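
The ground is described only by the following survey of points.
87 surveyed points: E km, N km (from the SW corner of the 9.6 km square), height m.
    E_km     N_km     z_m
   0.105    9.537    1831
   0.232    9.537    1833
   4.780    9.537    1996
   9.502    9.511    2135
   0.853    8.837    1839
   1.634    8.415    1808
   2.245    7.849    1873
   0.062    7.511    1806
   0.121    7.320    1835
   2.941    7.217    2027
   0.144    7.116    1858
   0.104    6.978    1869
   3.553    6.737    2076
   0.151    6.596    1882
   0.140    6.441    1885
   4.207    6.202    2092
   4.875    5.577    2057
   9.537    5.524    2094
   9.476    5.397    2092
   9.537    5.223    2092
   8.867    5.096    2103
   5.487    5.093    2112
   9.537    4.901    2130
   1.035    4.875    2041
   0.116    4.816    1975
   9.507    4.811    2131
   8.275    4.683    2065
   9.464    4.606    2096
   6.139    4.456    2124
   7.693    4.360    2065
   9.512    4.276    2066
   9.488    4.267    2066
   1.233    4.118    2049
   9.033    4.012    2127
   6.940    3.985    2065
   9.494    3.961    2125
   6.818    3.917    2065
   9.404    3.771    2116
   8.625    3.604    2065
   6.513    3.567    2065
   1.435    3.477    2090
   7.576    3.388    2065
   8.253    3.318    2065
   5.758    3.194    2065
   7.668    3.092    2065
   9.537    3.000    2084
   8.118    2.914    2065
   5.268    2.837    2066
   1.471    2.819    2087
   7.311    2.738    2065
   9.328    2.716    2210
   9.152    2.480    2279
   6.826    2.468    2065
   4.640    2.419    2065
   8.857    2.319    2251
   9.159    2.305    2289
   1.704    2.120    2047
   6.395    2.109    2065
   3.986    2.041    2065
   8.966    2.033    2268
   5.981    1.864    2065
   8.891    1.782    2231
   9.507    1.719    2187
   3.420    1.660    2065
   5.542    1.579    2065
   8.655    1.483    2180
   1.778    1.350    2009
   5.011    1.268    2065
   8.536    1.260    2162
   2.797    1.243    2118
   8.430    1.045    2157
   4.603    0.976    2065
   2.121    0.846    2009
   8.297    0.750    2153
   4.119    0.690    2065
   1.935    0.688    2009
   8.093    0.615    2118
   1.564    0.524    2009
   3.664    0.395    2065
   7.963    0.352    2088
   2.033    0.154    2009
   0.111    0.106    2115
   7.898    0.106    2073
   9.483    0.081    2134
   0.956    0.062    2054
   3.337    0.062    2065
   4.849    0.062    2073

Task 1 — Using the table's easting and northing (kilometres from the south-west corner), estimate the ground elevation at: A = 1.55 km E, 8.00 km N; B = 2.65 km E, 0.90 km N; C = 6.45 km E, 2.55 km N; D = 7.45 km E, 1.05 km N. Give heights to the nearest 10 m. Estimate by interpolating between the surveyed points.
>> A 1800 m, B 2090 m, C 2070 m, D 2070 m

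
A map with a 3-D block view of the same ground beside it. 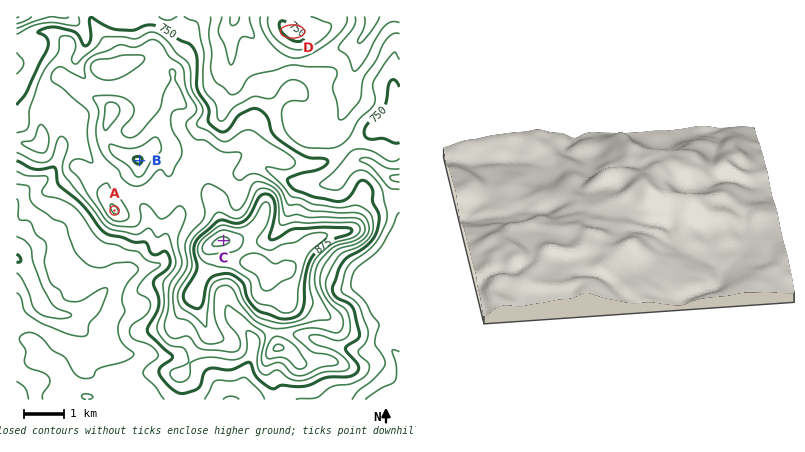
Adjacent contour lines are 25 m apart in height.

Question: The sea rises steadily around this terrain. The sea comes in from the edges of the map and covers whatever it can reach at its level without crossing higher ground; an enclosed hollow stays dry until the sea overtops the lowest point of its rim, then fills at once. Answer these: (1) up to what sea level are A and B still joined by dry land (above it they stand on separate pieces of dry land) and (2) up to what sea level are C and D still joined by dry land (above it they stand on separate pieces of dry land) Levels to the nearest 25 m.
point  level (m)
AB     825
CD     700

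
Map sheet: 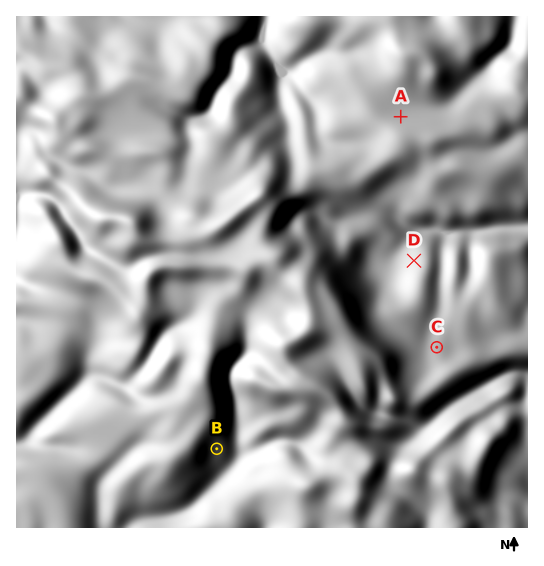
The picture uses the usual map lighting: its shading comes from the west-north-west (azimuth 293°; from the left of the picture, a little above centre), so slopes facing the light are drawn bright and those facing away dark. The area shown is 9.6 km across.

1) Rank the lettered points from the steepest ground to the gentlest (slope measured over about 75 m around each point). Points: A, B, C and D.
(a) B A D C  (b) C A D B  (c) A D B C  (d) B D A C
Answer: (d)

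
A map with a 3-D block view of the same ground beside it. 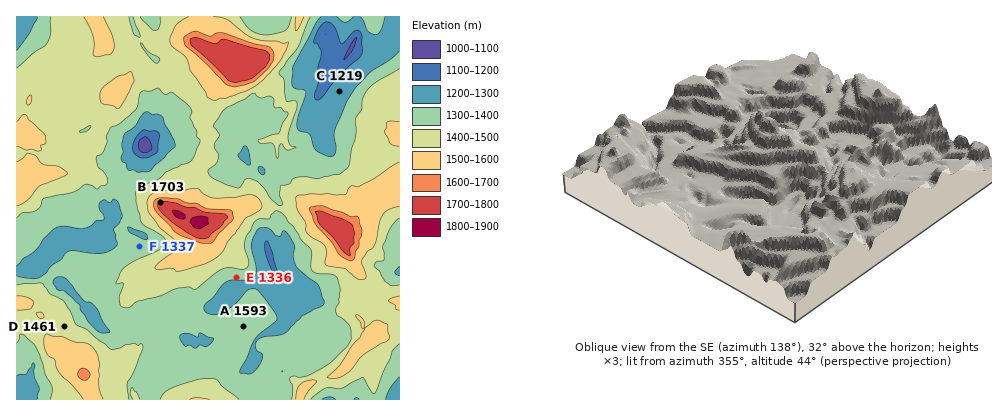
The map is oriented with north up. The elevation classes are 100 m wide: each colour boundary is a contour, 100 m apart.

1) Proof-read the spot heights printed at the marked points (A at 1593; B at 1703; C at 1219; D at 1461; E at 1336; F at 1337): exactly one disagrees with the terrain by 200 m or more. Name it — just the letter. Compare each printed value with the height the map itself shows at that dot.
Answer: A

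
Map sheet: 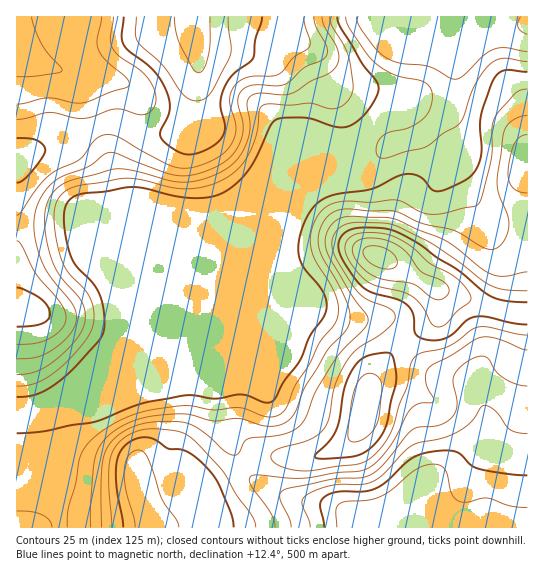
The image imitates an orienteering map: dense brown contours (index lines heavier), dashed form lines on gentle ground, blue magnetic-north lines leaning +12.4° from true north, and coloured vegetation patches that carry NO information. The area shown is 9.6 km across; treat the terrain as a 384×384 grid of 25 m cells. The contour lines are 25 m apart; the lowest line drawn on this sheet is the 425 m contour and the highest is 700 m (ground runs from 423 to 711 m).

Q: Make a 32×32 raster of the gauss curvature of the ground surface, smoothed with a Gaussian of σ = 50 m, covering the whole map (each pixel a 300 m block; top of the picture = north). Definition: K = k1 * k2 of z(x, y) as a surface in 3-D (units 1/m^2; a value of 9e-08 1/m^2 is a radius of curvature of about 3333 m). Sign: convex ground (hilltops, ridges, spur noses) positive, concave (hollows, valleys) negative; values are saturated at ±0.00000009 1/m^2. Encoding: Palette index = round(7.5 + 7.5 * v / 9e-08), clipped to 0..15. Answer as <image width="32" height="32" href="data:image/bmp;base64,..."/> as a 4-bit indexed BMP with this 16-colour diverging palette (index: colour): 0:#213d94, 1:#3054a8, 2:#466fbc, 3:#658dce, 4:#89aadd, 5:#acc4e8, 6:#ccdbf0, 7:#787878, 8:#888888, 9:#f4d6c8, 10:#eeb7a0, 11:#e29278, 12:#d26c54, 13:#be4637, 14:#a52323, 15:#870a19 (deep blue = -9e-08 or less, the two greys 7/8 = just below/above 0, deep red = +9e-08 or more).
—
<image width="32" height="32" href="data:image/bmp;base64,Qk12AgAAAAAAAHYAAAAoAAAAIAAAACAAAAABAAQAAAAAAAACAAATCwAAEwsAABAAAAAAAAAAlD0hAKhUMAC8b0YAzo1lAN2qiQDoxKwA8NvMAHh4eACIiIgAyNb0AKC37gB4kuIAVGzSADdGvgAjI6UAGQqHAIh3d3aIV5d5d4eId3d3eHd3d3d3aIeHd3dpt1d3d4d4eIh3iomImIZUWqVGiIiIeHeId6yHioVVaad5d5qXd3eHd0XvdoiHZ5iFjJd4hniHd3dCv4aXZ2V3hWu3V3Z3iIiHdliXllmHhHpqyFeXZ4d3d4h1Z2eHbNd4iZd3uHh3Znd4h3hnpmiHloqXZYeId5h3eHh4d4d4d3d7mHl4d3h4h4h4eIiHeIqHeXVoZ4iHiIhleIiIiIiHd3dmNIebhYm7ZHiIiIiHd3h1d1fZaIiKynaIiIiIh3eaYmq2Z1N4eZd1eIiId4iIq2Nod7hTZ3Z4ZniIiHd3h3l3mBTLeZd3epd4iHiHeHZGn/xkd4mHZ3mIiId4d3h1Ne//lnd3d1eJiIiHiHiIhlZaqIdWiIdGi4d4eHd4iIdoVoF6dnh2Zr+niYdWZ3d3NWeEaYdmdpZ6h4qHZVV3h3Z3h3eHdYiHSGZGetqFV4iId3eHeJiMh3uIeHiZu2eIiHeIeHiZe3eJVXd4iK92mIhniHh3d3h4h2eWd3d7VYiId3eHeHeHh4iIiKZWJtp2aYh3iHd3d4d4h3mniXi4hnd4dXl1eIiIeId6homEOLeGRWZ4d3m3d3d2eHd4h2d2m2aZh3l2eHd3ZYqHiId4eImHiId4dlh4eIl3h4h4d4dGzJiIiHd4"/>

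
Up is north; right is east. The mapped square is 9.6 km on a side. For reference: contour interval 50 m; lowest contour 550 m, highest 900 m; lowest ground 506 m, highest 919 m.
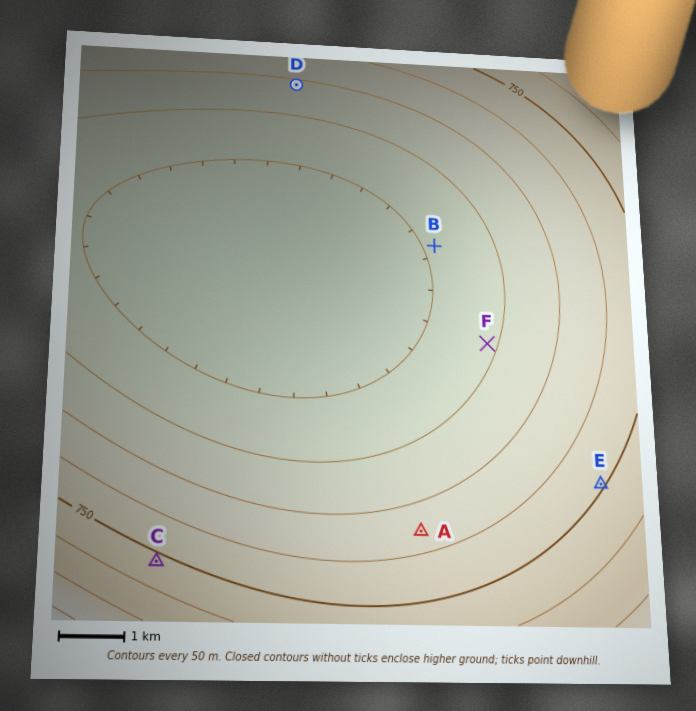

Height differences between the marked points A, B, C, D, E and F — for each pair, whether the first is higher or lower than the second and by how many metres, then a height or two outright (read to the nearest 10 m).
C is higher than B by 200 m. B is lower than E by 190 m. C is higher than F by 170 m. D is lower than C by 120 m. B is lower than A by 120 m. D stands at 640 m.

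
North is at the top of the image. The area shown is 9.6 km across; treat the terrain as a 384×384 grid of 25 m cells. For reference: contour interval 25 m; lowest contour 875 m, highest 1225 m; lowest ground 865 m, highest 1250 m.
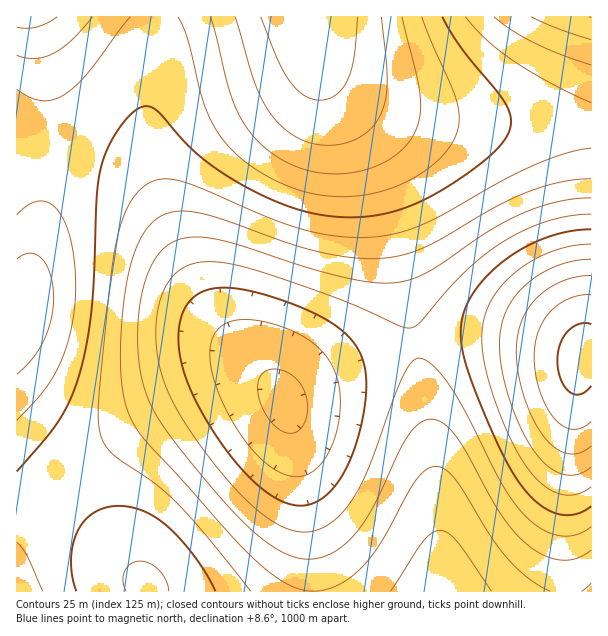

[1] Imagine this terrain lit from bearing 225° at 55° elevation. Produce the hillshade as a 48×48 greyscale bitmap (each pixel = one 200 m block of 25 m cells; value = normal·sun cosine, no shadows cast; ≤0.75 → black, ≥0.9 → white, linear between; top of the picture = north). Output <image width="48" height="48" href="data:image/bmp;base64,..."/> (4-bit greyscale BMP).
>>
<image width="48" height="48" href="data:image/bmp;base64,Qk32BAAAAAAAAHYAAAAoAAAAMAAAADAAAAABAAQAAAAAAIAEAAATCwAAEwsAABAAAAAAAAAAAAAAABEREQAiIiIAMzMzAERERABVVVUAZmZmAHd3dwCIiIgAmZmZAKqqqgC7u7sAzMzMAN3d3QDu7u4A////AKmZmYiHdmVURERERFVmd3d3dmZVRERVZpmZmIiHdmVEQzM0RFVmd3d3dmVURERFZpmZiIh3ZlRDMzMzRFVmd3d3dmVUREREVpmIiHd2ZVQzMiIzNFVmd3d3dmVEMzNEVYiIh3dmVUMzIiIjNFZnd4h3dlVDMzM0VYiId3ZmVEMyIiIjNFZneIiHdlRDMiI0RYiHd3ZlVDMiIiIjNFZneIiHdlQzIiIzRYd3d2ZlRDMiIiIjRFZ3iIiHdlQyIiIjRXd3dmZVRDIiIiIzRWZ3iIiHZUMyERIjRXd3dmZVQzIiIiIzRWd4iIiHZUMiEREjRXd3ZmVUQzIiIiM0VWeIiIiHZUMhEREjRXd3ZmVUQzIiIiM0VneIiIiHZUMhEREjRXd2ZmVUQzIiIjNFVniImYh3ZUIhEREjRXd2ZlVEMzIiIzRFZ3iJmYh3ZTIhERIjVXd2ZlVEMzIjM0RWZ4iZmYh3ZTIhERI0VXdmZVVEMzMzNEVWeImZmYh2ZDIhERI0VndmZVRDMzMzRFVneJmZmYh2ZDIhESI0VndmVURDMzM0RVZ3iJmZmYh2ZUMiIiNFZndmVUQzMzNEVWZ4iZmZmYh2ZUMiIjNFZnZlVEQzMzRFVmeImZqqmYh3ZUMzMzRFZ3ZlVEMzM0RVZniJmaqqmZh3ZUQzM0RWd3ZlRDMzNEVWZ4iZmqqqmZh3ZVREREVmeGZVRDMzNEVmeImZqqqqmZiHZlVERVVniGZVRDMzRFZniJmaqqqqqZiHdmVVVWZ3iGZUQzMzRVZ3iZqqqqqqqZiId2ZmZmd4mWZUQzM0RWd4maqqu7qqqZmId3ZmZneImWZUQzNEVWeImqq7u7uqqZmIh3d3d3iJmmZUREREVneJmqu7u7uqqZmIh3d3d4iZqmZURERFVniZqqu7u7uqqZmYiHd3iIiZqmZVRERVZ3iZqru7u7uqqZmYiIiIiImZqmZVVEVWZ4iaqru7u7qqqZmYiIiIiImaqmZVVVVWZ4maq7u7u7qqmZmIiIiIiJmaqmZlVVVmd4maq7u7u6qqmZiIiIiIiJmZqndmVVZmeImqq7u7u6qpmYiIiIiIiImZmndmZmZneImqq7u7uqqZmIiId3d4iIiZmXd2ZmZneImaqru7qqmZiIh3d3d3eIiImYd3ZmZ3eImaqqqqqpmYiHd3d3d3d3iIiIh3dmZ3eImaqqqqqpmIh3d2ZmZnd3d3d4iHd3d3eImZqqqqqZiId3ZmZmZmZmd3d5iHd3d3eImZqqqqmZiHd2ZmVVZmZmZmZpiHd3d3eImZqqqqmYh3dmZVVVVVVVZmZpiHd3d3eImZmqqpmYh3ZmVVVVVVVVVVVZmId3d3eImZmqqpmYd2ZlVURERERVVVVZmId3d3eImZmqqpmId2ZVVERERERERERJmHd3d3eImZqqqpmId2VVRERERERERERJmHd3Z3eImZqqqpmIdmVURDMzMzMzMzM5mHd2Z3eImZqqqpmIdmVEQzMzMzMzMzM5iHd2ZneImaqqqpmIdlVEMzMzMzMzMzMw=="/>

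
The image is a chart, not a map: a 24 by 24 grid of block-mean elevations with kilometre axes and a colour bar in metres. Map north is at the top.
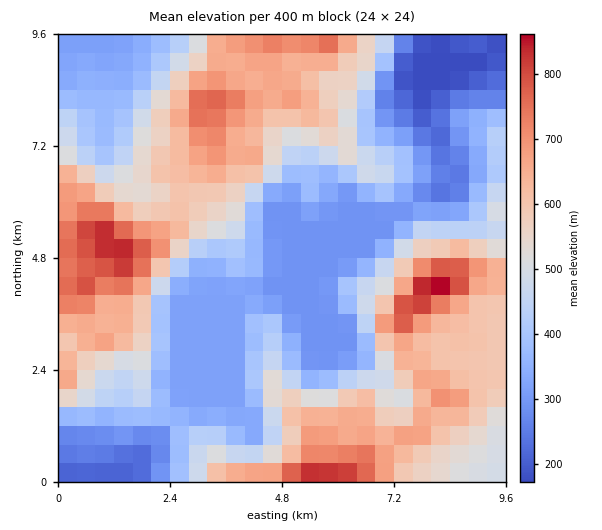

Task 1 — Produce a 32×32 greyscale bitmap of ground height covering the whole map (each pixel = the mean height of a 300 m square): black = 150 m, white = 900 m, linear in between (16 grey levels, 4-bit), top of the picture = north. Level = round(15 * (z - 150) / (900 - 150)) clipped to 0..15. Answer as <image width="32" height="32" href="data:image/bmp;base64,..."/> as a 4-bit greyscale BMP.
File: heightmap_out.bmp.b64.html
<image width="32" height="32" href="data:image/bmp;base64,Qk12AgAAAAAAAHYAAAAoAAAAIAAAACAAAAABAAQAAAAAAAACAAATCwAAEwsAABAAAAAAAAAAAAAAABEREQAiIiIAMzMzAERERABVVVUAZmZmAHd3dwCIiIgAmZmZAKqqqgC7u7sAzMzMAN3d3QDu7u4A////ABERESNGiqu7zu7dypiId3ciIhEjVniIiazM3cqYiHd3IiIiIkZ2VVeKu7u6qpiIdyIzMyNVVURGirqqqaupmIdERERERERDR5qqqqiKqZmHdmVWZTMzM1iZiZqYeau6mJh2ZmQzMzRoh2aJh3m7qZm5dmdkMzM0aGREVmeaqpmZqYd3dDMzNGZTMzRXqpmZmZmqmHQzMzRWQzMzWKqZmZmau6qEMzM0ZUMzM3u6mZmZqqqphDMzNFUzMzSL3KqZmby6qnQzMzRDMzNGet7LqZnNy7uFQzMzMzMzVni+7sqZzdzcp1Q0RDMzM0VnnO7sqszd7blkRFVDMzMzVorMzKrM3u3LhlVVQzMzMzV4mamIze7cu6h2ZUMzMzMzVnd3ZrzdyqqpiHYzMzMzMzVVVWe7y5iJmYiGMzMzMzMzMzRnuqmIiJmZh1M0UzNFQyIjV7qXeImZqpl1RERFZlMyI1aYdniKqrqql1VVZ3ZUMiNFdlVniZq7qqdmZ4dlUyIjRnZUV4iay6qYd4iGREMRNFZmVFaJq8u6mImZhkMiEjRVVURWeavMu6qqqXZCIRIzNERERWibzMuqupiHQhERIiJERERXiruqqqqYiFIQABESRERERniqqqqqqYh0EAAAETMzNEVnmqq7qruYhSAAAQEzMzRFVoq7zLvMuYYxERER"/>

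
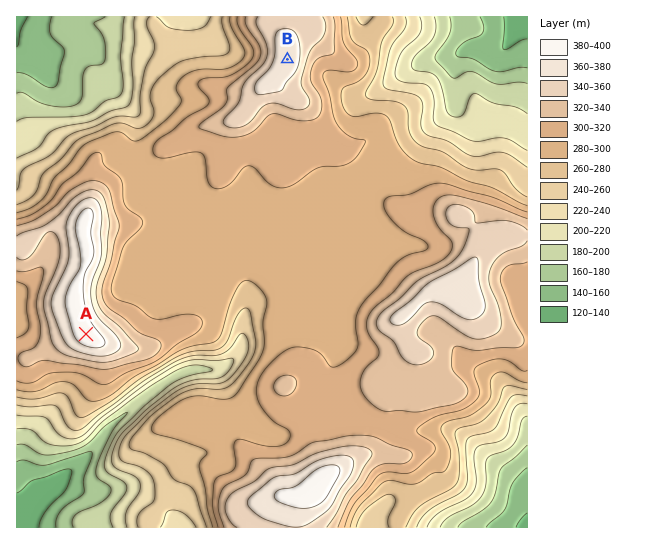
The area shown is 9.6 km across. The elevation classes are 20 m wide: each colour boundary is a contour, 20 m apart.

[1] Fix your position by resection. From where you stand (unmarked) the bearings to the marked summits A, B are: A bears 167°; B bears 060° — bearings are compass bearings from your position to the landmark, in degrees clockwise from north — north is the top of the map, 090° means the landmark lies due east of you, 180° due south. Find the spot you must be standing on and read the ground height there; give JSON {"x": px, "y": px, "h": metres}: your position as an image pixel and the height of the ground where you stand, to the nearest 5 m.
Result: {"x": 54, "y": 194, "h": 295}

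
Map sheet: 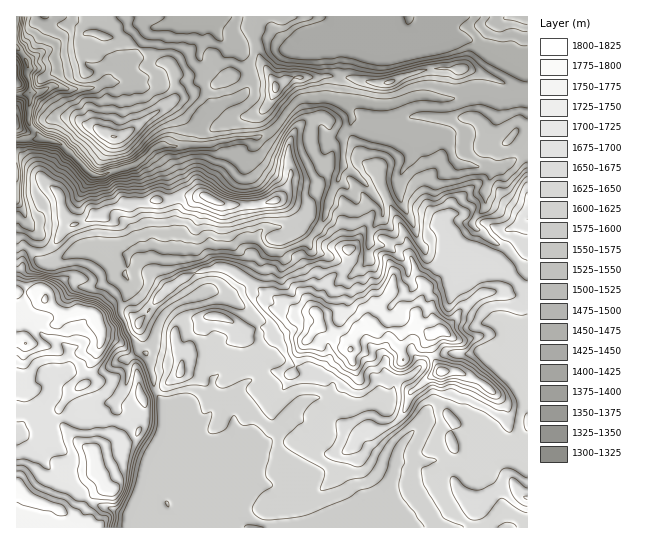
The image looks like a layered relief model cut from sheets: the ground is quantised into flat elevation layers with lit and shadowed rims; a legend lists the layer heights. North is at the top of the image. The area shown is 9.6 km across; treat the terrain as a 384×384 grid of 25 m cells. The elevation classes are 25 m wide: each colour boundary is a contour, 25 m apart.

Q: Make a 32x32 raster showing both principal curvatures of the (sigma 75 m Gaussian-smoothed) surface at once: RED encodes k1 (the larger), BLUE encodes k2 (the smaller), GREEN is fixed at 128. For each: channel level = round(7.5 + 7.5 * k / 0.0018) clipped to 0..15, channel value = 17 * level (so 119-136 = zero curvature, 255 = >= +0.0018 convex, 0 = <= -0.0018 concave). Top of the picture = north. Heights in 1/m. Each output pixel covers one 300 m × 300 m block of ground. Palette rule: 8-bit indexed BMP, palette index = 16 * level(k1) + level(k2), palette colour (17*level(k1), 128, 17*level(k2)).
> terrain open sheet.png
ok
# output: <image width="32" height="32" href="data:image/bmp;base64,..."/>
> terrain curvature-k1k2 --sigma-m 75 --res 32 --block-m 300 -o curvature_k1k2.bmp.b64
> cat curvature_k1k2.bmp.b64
<image width="32" height="32" href="data:image/bmp;base64,Qk02CAAAAAAAADYEAAAoAAAAIAAAACAAAAABAAgAAAAAAAAEAAATCwAAEwsAAAABAAAAAAAAAIAAABGAAAAigAAAM4AAAESAAABVgAAAZoAAAHeAAACIgAAAmYAAAKqAAAC7gAAAzIAAAN2AAADugAAA/4AAAACAEQARgBEAIoARADOAEQBEgBEAVYARAGaAEQB3gBEAiIARAJmAEQCqgBEAu4ARAMyAEQDdgBEA7oARAP+AEQAAgCIAEYAiACKAIgAzgCIARIAiAFWAIgBmgCIAd4AiAIiAIgCZgCIAqoAiALuAIgDMgCIA3YAiAO6AIgD/gCIAAIAzABGAMwAigDMAM4AzAESAMwBVgDMAZoAzAHeAMwCIgDMAmYAzAKqAMwC7gDMAzIAzAN2AMwDugDMA/4AzAACARAARgEQAIoBEADOARABEgEQAVYBEAGaARAB3gEQAiIBEAJmARACqgEQAu4BEAMyARADdgEQA7oBEAP+ARAAAgFUAEYBVACKAVQAzgFUARIBVAFWAVQBmgFUAd4BVAIiAVQCZgFUAqoBVALuAVQDMgFUA3YBVAO6AVQD/gFUAAIBmABGAZgAigGYAM4BmAESAZgBVgGYAZoBmAHeAZgCIgGYAmYBmAKqAZgC7gGYAzIBmAN2AZgDugGYA/4BmAACAdwARgHcAIoB3ADOAdwBEgHcAVYB3AGaAdwB3gHcAiIB3AJmAdwCqgHcAu4B3AMyAdwDdgHcA7oB3AP+AdwAAgIgAEYCIACKAiAAzgIgARICIAFWAiABmgIgAd4CIAIiAiACZgIgAqoCIALuAiADMgIgA3YCIAO6AiAD/gIgAAICZABGAmQAigJkAM4CZAESAmQBVgJkAZoCZAHeAmQCIgJkAmYCZAKqAmQC7gJkAzICZAN2AmQDugJkA/4CZAACAqgARgKoAIoCqADOAqgBEgKoAVYCqAGaAqgB3gKoAiICqAJmAqgCqgKoAu4CqAMyAqgDdgKoA7oCqAP+AqgAAgLsAEYC7ACKAuwAzgLsARIC7AFWAuwBmgLsAd4C7AIiAuwCZgLsAqoC7ALuAuwDMgLsA3YC7AO6AuwD/gLsAAIDMABGAzAAigMwAM4DMAESAzABVgMwAZoDMAHeAzACIgMwAmYDMAKqAzAC7gMwAzIDMAN2AzADugMwA/4DMAACA3QARgN0AIoDdADOA3QBEgN0AVYDdAGaA3QB3gN0AiIDdAJmA3QCqgN0Au4DdAMyA3QDdgN0A7oDdAP+A3QAAgO4AEYDuACKA7gAzgO4ARIDuAFWA7gBmgO4Ad4DuAIiA7gCZgO4AqoDuALuA7gDMgO4A3YDuAO6A7gD/gO4AAID/ABGA/wAigP8AM4D/AESA/wBVgP8AZoD/AHeA/wCIgP8AmYD/AKqA/wC7gP8AzID/AN2A/wDugP8A/4D/AHeHh5eo2HKGh4eHh4iIh4aGhoZ2h4eHd3d3h4aWhnaFl7e4lpShs3OHd4iHh4eHiJiYmIeHh3eHh3eHh5iXhae4dnWEhsnqgXaHh4d3h3eHh4eHl4eHhoaHh4eXh4eWx6eFhpaop8eCh4eHh4eHh4iIh3aGhpeHhoeIl4eHh6eGhYaHdbiXp6SFhoeIh4d3h4eHl6eomIZ1h4eGl4eHhnZ3h3a3qKeX14OGh4eIh3d2l5iHdpenp4R0h5iXd3aHh3d3h4Z2hoe3xoSHh4eHh4eGh4eHl5io5qR0h5eGd5eWh4aXhnaGhqbFc3eHh4eHiId2h5d1hIV093KWhnWFxpWYl4a3p5eD57GmdYaGhoeXl3Z1hYamhYT4tYN0hfnWhIZ2dna2paX2gLfIloanloanqJeElsZ1g5DT+vb3tYKHlnWWhbe0YcSCl7eHd4aGhnS0dIW4t5W054DSkZNzdofItpV1hujWgYOnl4aHl5eGhcjIpbimlaWUuKTlxJWHh5aEqJeW6KHVk7aXl4anp4WFlbemhbe4pqen6bV0loaHhoamyOjogLfWgaa22KWDlbenyaeVl5d2l5ekxZZldoeWyceikpOEZcbWg3OEdJa4p5andYaGt7eFppV0xsenl8XoxLSmhXV2lcf4pXWm1paFl5anhYWE6ITIlXaFlpd2xWBxlZaGhpeXhYXF+NeVloSWppTFk3PntJOWh3eGp4W2tcZ0dYaGhYV0dIKBcaaSk6JyttnGkpTHcpeXp7aDlpZ0x7aFhZZ2doeGloWVc5O2t5GVlrWkpcSkp6eDo8iXpIantufopZaGhoWGp6imhZSUt4GnhpXGkae5p6OlhbiSl8ekprbo5/jm1un49vX2+qamgbeWlLWEt5a4p3KXt6HI2KiBgriWl5WX2JVjU2TFt4WlhZXGhIaWdIXHo5XIw9mXpIDAgICVhoa3hYZ2dbbXhaeCpriWhJeXdYODc6Tnt7OAlse5pYCTgpOUl4aExsZ2l5O4l5aGh5eGl5iYhcCAkKe36fnYhYOVpaOSgoGj9naFhJaFhXZ2dnaHl5eXwPjX18iXdsfnlpaFl7jHyIDWx8mlhpeXp6ent7iXhpjAtqinqIaGdqfop4V1hYbWpICDk4SFhISFhoWFloZ1hcCwgICRg4V2dZWXlqeXdJX5pJSFlrb29oN0dYR0hqeXoMXGt7mWhoeHl5eGh6iV1rb39tfHxqTF9/f36de2hnagpJenh4d2hqeol4WXhoXGY3N0dYWFdXSCgoOVtXSFh7OohZeXqKinhoaHl4aGlpZ1dXZ2h4eHh4eHhnWEhoaG0rinlpeXh4aGhoaGdoeolre2tpaHh4eHd3eHhpaoqLc="/>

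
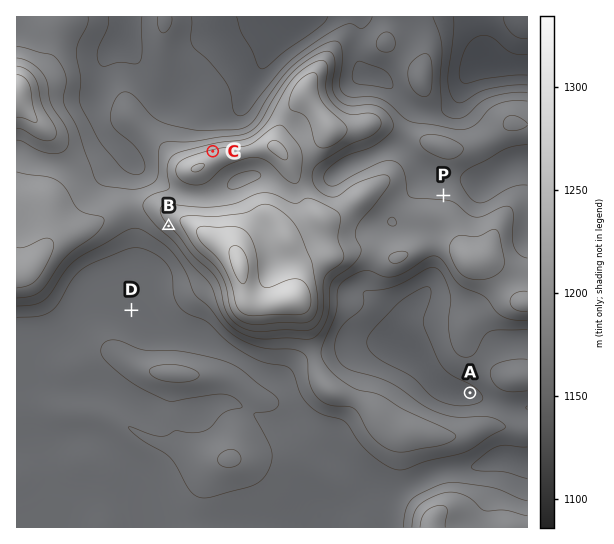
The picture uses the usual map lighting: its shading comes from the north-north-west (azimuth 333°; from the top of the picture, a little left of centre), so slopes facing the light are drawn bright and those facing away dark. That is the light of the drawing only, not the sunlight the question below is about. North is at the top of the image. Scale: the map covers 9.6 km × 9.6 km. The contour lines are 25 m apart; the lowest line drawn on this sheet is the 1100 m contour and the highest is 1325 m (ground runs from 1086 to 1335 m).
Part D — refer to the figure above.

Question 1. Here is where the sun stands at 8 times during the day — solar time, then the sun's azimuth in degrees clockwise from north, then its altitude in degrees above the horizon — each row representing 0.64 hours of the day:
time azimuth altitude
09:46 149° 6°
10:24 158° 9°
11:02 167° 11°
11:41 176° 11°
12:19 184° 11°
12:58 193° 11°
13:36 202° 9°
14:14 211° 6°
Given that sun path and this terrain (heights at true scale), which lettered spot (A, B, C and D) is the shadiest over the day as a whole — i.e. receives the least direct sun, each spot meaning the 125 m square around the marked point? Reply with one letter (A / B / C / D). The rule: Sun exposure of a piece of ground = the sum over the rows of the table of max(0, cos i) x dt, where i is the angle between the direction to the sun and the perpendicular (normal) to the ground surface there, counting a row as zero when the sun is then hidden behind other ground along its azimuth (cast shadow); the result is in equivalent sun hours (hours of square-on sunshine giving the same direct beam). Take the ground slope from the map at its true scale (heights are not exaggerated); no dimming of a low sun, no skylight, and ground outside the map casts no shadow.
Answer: C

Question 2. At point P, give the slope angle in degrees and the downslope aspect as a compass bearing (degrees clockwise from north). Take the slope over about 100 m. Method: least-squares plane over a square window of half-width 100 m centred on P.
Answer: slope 4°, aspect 1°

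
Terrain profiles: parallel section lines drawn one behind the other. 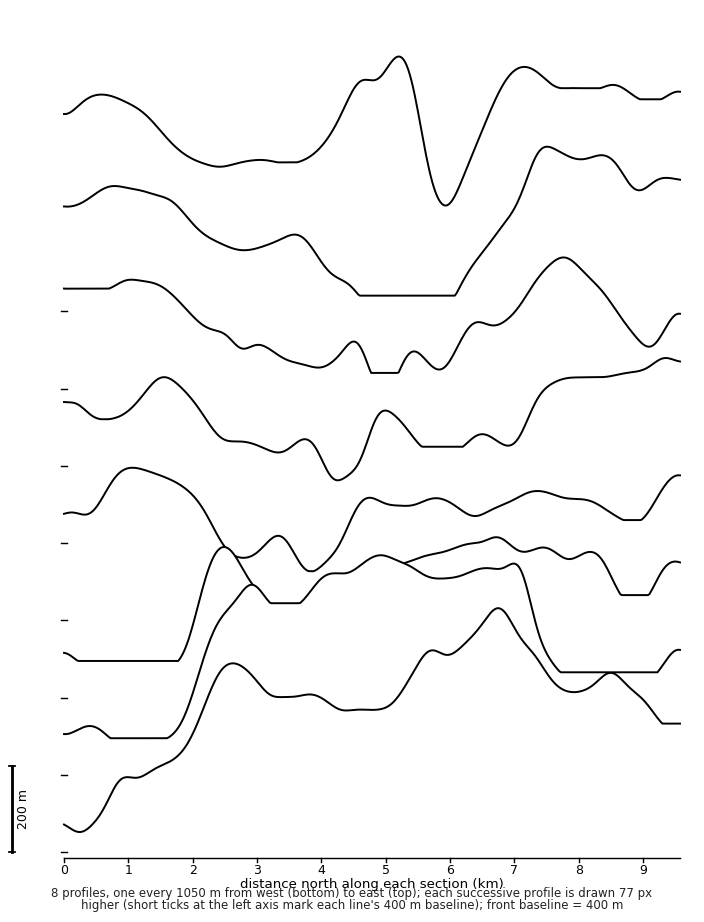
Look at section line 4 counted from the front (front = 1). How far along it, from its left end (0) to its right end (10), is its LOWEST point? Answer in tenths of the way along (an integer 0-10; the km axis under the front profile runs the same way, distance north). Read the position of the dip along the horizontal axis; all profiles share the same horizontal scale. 4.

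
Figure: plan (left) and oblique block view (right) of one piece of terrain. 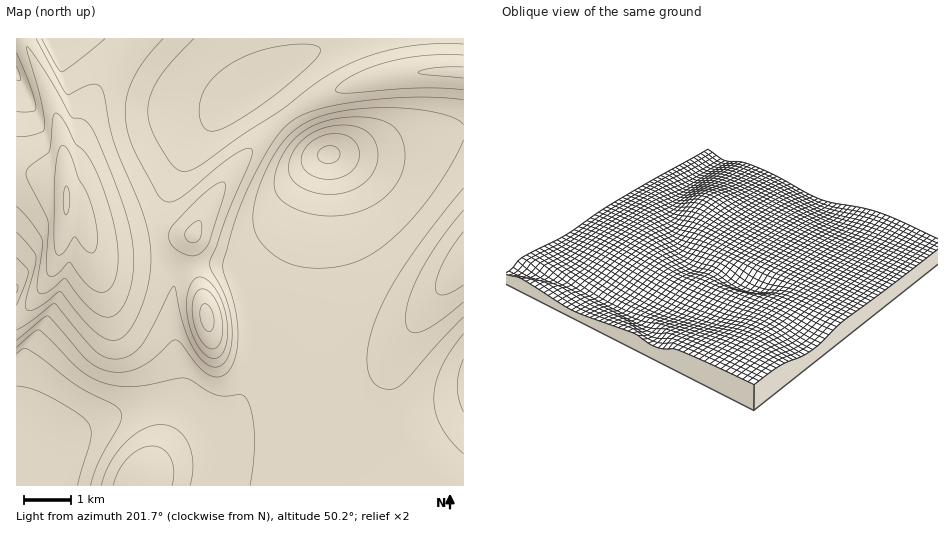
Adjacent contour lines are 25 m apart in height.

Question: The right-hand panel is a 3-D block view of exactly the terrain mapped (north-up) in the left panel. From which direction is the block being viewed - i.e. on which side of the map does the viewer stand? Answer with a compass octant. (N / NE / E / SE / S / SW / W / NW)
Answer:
SW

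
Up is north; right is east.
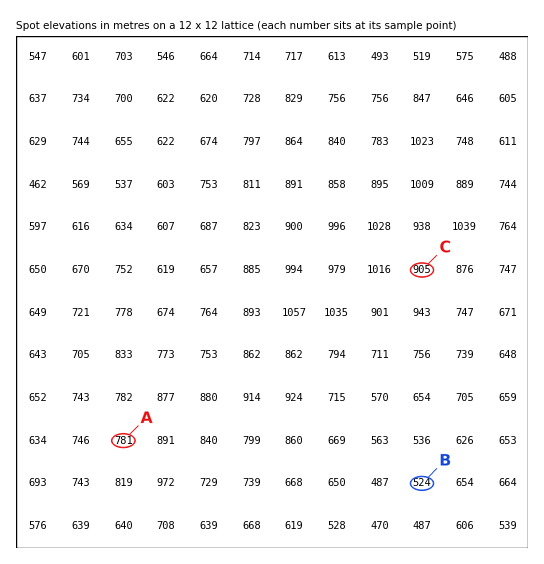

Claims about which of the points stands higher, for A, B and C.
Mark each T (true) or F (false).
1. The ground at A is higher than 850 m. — F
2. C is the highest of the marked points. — T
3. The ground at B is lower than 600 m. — T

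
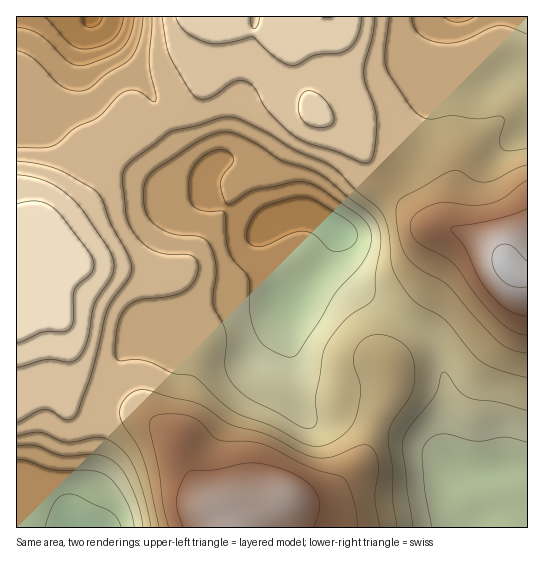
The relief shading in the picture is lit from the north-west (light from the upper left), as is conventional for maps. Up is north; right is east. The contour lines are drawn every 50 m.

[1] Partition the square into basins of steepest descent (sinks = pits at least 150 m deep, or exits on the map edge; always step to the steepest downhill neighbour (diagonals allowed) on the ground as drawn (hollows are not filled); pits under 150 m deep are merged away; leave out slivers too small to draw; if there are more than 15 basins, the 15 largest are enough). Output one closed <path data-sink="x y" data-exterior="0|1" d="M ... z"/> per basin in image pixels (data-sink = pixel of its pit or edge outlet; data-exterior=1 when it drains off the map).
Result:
<path data-sink="275 219" data-exterior="0" d="M305 16l-4 0-16 15-18 4-24-4-22-15-12 0 2 26-10 45-5 10-15 15-16 11-16 5-22 3-26 17-6 9-6 17-10 19-31 30-11 19-14 17-7 15 15 5 12 10 13 18 7 15 5 28 0 45 6 8 9 4 42 4 16 4 26 16 10 10 7 21 19 36 17 17 7 13 300 0 1-253-15-4-6-6-3-7-18-15-20-10-16-5-20-3-9-5-44-43-21-35-17-15-26-16-12-29-8-28 2-19z"/><path data-sink="93 17" data-exterior="1" d="M527 16l-221 0-5 5-8 20 3 25 17 45 26 16 17 15 21 35 44 43 9 5 20 3 16 5 20 10 18 15 3 7 6 6 9 4 6-1z"/><path data-sink="82 527" data-exterior="1" d="M22 275l-6 0 0 252 210 1-6-13-17-17-19-36-7-21-10-10-13-10-17-8-54-6-9-4-5-5-2-7 1-41-5-28-7-15-13-18-12-10z"/>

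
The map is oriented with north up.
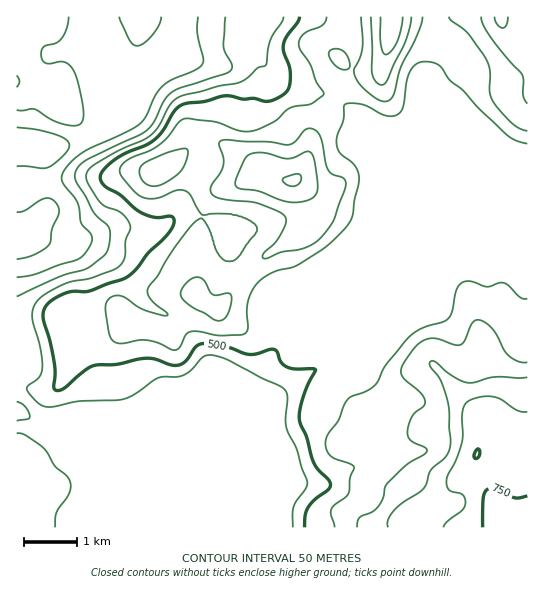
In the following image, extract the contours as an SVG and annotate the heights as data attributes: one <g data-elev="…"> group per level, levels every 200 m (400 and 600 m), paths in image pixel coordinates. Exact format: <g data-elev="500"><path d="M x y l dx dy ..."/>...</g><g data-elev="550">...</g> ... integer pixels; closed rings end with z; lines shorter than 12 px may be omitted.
<g data-elev="400"><path d="M17 402l8 4 5 11-3 2-10 2"/><path d="M225 17l-2 29 2 7 7 12 0 4-2 2-57 20-8 8-11 23-7 8-8 5-52 24-6 5-5 6-1 7 2 6 17 30 15 16 1 13-5 12-19 15-25 7-44 20"/></g><g data-elev="600"><path d="M527 362l-9-1-10-6-15-25-7-7-7-3-4 0-2 2-8 19-4 4-6 0-22-7-8 2-8 5-13 18-3 10 4 6 14 12 6 8-1 7-9 6-4 6-4 15 4 8 14 6 2 4-4 4-17 10-17 17-4 5-2 10-3 8-7 7-14 6-2 9"/><path d="M217 321l6-2 4-4 4-12 0-8-4-2-10 2-4 0-11-16-5-2-6 2-9 10-1 5 1 4 11 9z"/><path d="M263 258l4 0 14-6 18-2 12-5 12-10 12-17 10-28 1-8-3-4-10-4-4-3-3-8-5-26-3-4-5-4-4-1-4 2-10 11-6 4-20-3-42-2-5 0-3 2 4 16 0 7-3 8-9 13-1 4 2 4 3 3 8 2 35 4 21 9 7 6-1 7-5 10-6 9-10 9z"/><path d="M151 186l12-2 16-11 7-12 1-12-5 0-13 3-27 13-3 5 1 7 5 6z"/><path d="M340 69l6 1 4-3-2-10-7-7-10 0-2 3 1 5 4 6z"/><path d="M361 17l1 30-3 12-5 10 0 5 4 8 7 8 12 9 8 3 5-2 3-5 8-27 15-30 5-13 2-8"/><path d="M449 17l2 4 17 13 18 25 4 12 0 22 4 10 19 21 6 4 8 3"/></g>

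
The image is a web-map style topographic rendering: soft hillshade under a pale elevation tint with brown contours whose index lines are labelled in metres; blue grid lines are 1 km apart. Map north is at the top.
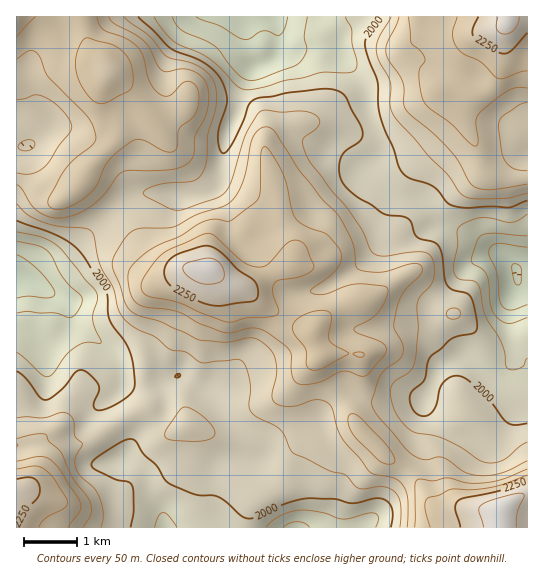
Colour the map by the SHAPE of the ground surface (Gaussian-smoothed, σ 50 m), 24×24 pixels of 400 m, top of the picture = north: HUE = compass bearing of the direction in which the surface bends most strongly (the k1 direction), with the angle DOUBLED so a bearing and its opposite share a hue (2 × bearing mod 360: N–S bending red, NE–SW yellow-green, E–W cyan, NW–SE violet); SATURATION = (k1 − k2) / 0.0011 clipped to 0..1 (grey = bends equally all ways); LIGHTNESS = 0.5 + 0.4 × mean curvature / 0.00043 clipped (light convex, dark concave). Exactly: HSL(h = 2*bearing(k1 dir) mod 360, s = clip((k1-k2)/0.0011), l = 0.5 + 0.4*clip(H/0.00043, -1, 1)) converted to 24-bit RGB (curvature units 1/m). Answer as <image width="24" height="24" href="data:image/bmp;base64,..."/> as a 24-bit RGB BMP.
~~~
<image width="24" height="24" href="data:image/bmp;base64,Qk32BgAAAAAAADYAAAAoAAAAGAAAABgAAAABABgAAAAAAMAGAAATCwAAEwsAAAAAAAAAAAAAvF5ne1JbzMmMa8rTN0KVppqJXDd3VXyYmKJzcFdkrm1s3XZ3YjRRI1AuX4c3p544DysREB8jxKZl0NmfjFuwdJC62uK1r4FcwZy9oM7d1fbzpDfdXjKMq4KCizaRWolfgKR2YmqYg6Cox6HP16npcHbafIG7tHfGtVKdCygpLehWmunPqeb2qdD+3s79/cz/7Nf037/LnJYwNxMfb0CKt0l0fj54lK2SfJ2DXXuHc5qAa199tHp5h1iJi4WZUkiL3W6hVcPWfv/KRoJXecUmFyYNFScMkZsgR1gM74wgywxuuyZlIUkaXihes6aBgJVbkH5UVH1PcIZTUHRqnYJngXydfWWbbChYjd6f1PfrN0OMbK6FpHNlYzo9OFoxLHkng4PN55LWSJfEdEzb7afvLXmSXLyk0pnZttPcdIzPllGle0tTa5NTdY5kVCtsoNrf0vnim4hvPUuBpUNwmjk4dp1lXbCZRINyS7AyL1pt4X1wKFhGMZOp5a7qZKrFTsB3t7R9dDJrnVSixHvCtZt3YIZQI0dSrfevsHM2fIVLMUQ8UjBOuZp+l7yefFuHXHZikciuGBxS1H13o4SlPYKAkHwskY86WqlBeTYpYkxBWXtmXHiT2ZC2wV1hK6lIX1gf1O0yXEszXlUwH3mCvNW5eIOpeV2Lg3mWn05hIx5PxbmUrZKneESTyS43r3NYUEkou4tJVZVwVn93VWFleVJ/7cTX46fSMFGY7+6/QVV3i86oF0RHWKArezEucohKdmVXhFBYPlZkSKJJrlFDNA8gndNmizxjr1iDr7dmi1cvJkUWOTMjU4U0bNZMd+R/VoTp4MfwzbLwsGLDj0mhUFk3WaVHas/LdkymoGasjZq8NlOSvDGQuFWyxJYwXXY6gGxHlU8+wbiAoILLK8fJdePYjrvO3qGiRi8YY3MQaIUojVSGkDqv1KHSm/jJHG+9VUTPt5bGoC9xSxAYXUwopyuC7cbLwH3GUkCdlMm6mMi0b4uwquzZLJmjMZpVxVGx2Kjt6NvwYLyZQVo/MIZ9w+Tl5syxECAjH0Y8Mh0JWRoZn2VpYjBsOqx6w+nb2qbnsYzOrcnKltDG0ez43lTlmx9diKYlC0wGE5Eil3m6/LHz4obfR+V7D1hB8aSjbjyuHB5CTYdkQmt/jF5OT6a+oePUXq+TVHnR2djz2tTx2PPpSw5Pci5PvpTDqrTUyKzfS86kHEw0NGUz67XZ9NflYSpmO4sUYhEmPSAUb2EzQVIlOtNRO8OLX591eKlxKIxOOHI20aBwzjwRgChdWol/daqIqavNrHW0vKqSPzJ6Y51pQIgmvFIiwUd7nDBSURQzXqxjz1vV4bflP9RHGYQ2NoZafZ91c6J6JHBzgbeG7G3Ywnqzj2iIjsBZSVw0t79ddJa2akGAgHVmsHGAhzhhmTwmZDwmhZU+R9VUhdzfrMLn99TwhbDJIHFTR24rcHQZJyQMKUsGECsM0lVerGdjuMqNUnKcgNqacTFmhFNvd1RRe15BYzpUzFKn3prEerLK2U9PXqLZlGC0t5Ca78zSVD6CjkyetlSEW6hcOs5aDzlYlUhk2cCTotSfcrexkD5dUDhAcVZgmGKOoWaIalZ+YH6Lytm+t9jrpav4TFAxQWJqs6SHyXZ93W+zQF5xo2CCyePRmsq4AhcyXDSa8vfUg72Cczc6UDE0mmB4V4B7YU5wlGdyi2WFa4Z4s+SaUpBba2sxd1hbMW1Gc3M1qGk4tpVpgE2zmdG9yIRnxcgxBiYtDT9Z+PbTqCp5t0p1ZnajaKijWFGrfzFwhmlSe4xmf7eUrtyZXERwm3KScZ1haEVtZkE+rL5jWqhQYpWCebaoxWC88OnbIz+UACg01O2ypWG4tp3FtYC8epKdNxhVuWXBtabElLmqdah+ypBbQ100WHRDS0eedkCNgqi4xaWisriBYtKQMneglmvC7u3dSF7gAIndgV+8t4yypX2yvpe/soK8ORdehoFKtaZnss27g565tWG95Vp9VTdmOkR1e5ytbXeikK+o2ujcmsGpIHaRc+/r6e7dvxWNJwwMEykKenInfFIzm6JFXCE8aBZQtbtid9yGiY9NjUg2WC450r6WapnFLmNrX5luToiQlNqruMfW1trleKbOF2ZAbCUPpjVngUrCs4fIKT+KmZtQpYRILR9YYonU4N7ttICBdluArmSwrXGvvcRrbcI6NWGFV6SDUX9ziPNVIoMpnqVGhyAfUSU1V4aGjktFXkNIiaReQS1ltqaBtHy1QqCnIJ6UxUee5Y94ZZSPTGqfo5DF57fe4sDC"/>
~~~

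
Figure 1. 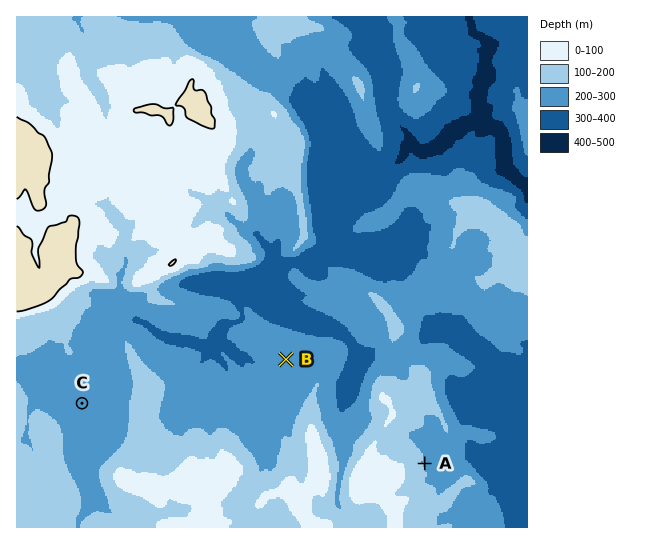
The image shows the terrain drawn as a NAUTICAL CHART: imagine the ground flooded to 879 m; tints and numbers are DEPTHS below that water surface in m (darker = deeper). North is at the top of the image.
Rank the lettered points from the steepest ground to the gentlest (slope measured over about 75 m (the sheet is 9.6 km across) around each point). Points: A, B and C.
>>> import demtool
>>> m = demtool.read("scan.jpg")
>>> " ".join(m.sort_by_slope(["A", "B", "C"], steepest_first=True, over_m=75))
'A B C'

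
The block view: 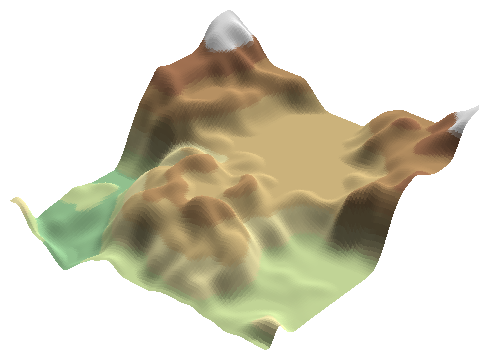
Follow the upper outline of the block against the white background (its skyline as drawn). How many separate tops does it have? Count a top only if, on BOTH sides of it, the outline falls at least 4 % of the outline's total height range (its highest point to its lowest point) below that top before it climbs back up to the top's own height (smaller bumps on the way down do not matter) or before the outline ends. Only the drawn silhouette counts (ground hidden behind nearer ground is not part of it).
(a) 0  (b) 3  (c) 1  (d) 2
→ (d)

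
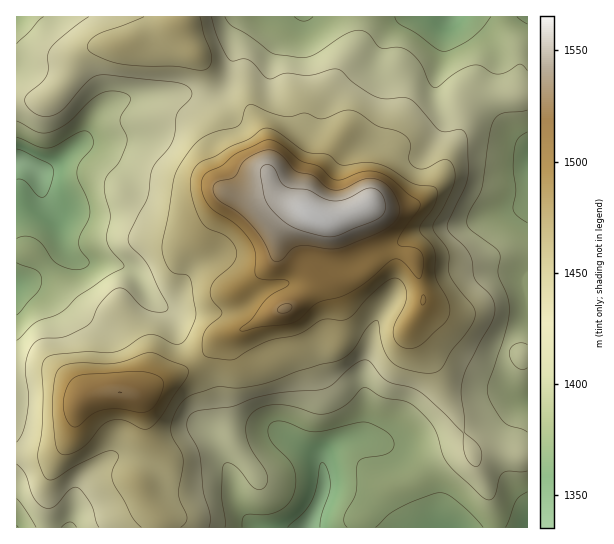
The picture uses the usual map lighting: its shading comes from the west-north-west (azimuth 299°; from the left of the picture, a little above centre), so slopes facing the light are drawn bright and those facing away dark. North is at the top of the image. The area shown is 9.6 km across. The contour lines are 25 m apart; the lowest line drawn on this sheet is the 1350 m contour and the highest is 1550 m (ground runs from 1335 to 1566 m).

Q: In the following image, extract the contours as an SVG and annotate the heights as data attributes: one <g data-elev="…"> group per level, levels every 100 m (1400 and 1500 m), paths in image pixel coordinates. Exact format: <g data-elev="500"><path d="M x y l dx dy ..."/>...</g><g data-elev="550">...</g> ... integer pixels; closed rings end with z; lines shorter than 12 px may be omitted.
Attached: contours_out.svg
<g data-elev="1400"><path d="M61 527l9-5 3 1 4 4"/><path d="M225 527l-4-33 1-24 3-6 4-1 6 3 20 23 7 0 5-6-1-10-16-26-3-9-1-9 2-10 5-6 6-5 10-3 17 0 29 9 11 0 18-8 17-17 5-1 17 10 24 4 12 8 16 19 7 25 6 9 37 36 5 1 4-3 5-19 4-5 6-2 18 0"/><path d="M17 499l8 10 11 18"/><path d="M527 432l-5-3-13-4-5-3-10-15-6-12 0-12 20-60 1-20-2-9-9-20 2-16-1-5-4-6-24-17-4-8 3-11 12-22 8-55 4-13 3-4 5-4 25-3"/><path d="M527 345l-5-2-7 1-4 3-2 6 2 8 6 6 5 3 5-2"/><path d="M17 121l20 11 10 1 10-3 10-7 23-22 12-8 7-2 9 0 9 3 3 4 0 4-10 17 1 6 6 12-1 8-7 17-12 15-3 9 6 29-3 19 0 8 4 8 12 13 1 4-17 9-28 19-18 18-26 10-18 17"/><path d="M527 71l-4-5-4-2-13 8-9 2-6-1-10-7-8-1-15 6-19 15-5 1-5-5-9-19-9-10-12-6-18 1-12-14-6-3-6-1-8 3-35 22-7 2-8 1-28-5-22-18-18-9-6-9"/><path d="M44 17l-27 27"/></g><g data-elev="1500"><path d="M72 426l6 0 15-12 10-4 16-1 22 4 8-2 6-5 4-8 4-11 0-6-8-6-16-4-52 3-11 3-8 8-5 16 2 14z"/><path d="M240 330l3 1 15-4 28-3 9-2 23-19 24-7 16-8 36-29 8 2 17 18 3-5 1-8 0-8-2-5-6-5-15-2-2-4 4-11 17-22 1-7-13-9-16-14-13-7-13-1-23 9-8-1-15-12-18-6-19-16-11-5-6 0-27 13-16 13-15 6-4 5-2 6 1 8 3 8 7 10 23 15 15 16 5 13 0 18 2 6 8 3 20 0 2 1 2 2-3 4-19 11-16 22z"/><path d="M422 305l3-1 1-3-3-6-2 4z"/></g>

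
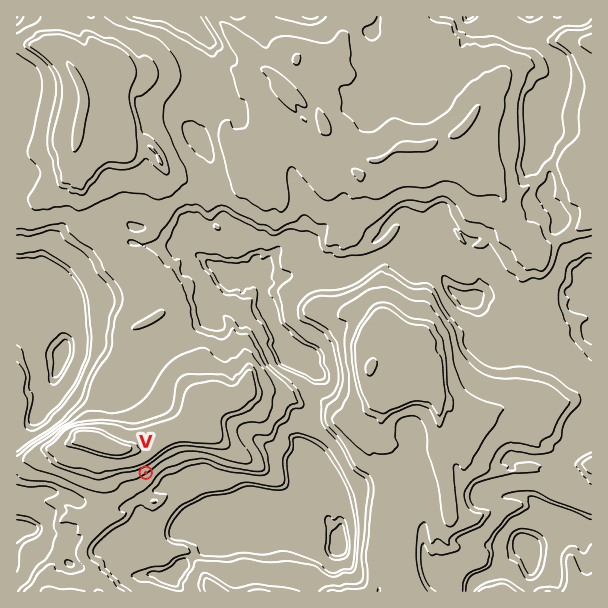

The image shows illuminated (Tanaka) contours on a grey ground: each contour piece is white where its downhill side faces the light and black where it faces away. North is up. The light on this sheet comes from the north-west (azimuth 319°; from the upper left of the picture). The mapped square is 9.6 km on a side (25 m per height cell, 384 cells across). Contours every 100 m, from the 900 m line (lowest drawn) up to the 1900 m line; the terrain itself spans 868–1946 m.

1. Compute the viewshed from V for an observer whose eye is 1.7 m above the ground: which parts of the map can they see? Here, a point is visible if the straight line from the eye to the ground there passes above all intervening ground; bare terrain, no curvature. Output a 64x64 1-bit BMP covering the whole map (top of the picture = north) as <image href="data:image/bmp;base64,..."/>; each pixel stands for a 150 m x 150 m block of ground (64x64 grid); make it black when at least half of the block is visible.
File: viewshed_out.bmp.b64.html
<image width="64" height="64" href="data:image/bmp;base64,Qk0+AgAAAAAAAD4AAAAoAAAAQAAAAEAAAAABAAEAAAAAAAACAAATCwAAEwsAAAIAAAAAAAAA////AAAAAAB///////gAAD/4H///8AAAPfwf/9/wAAAJ/4////AAAAEf///H8AAAAZ8P/8fxAAABzg//x/MAAAPsD//H8wAAAfgH/9/zAAAAeAH//8EAAAA/8A//wQAAAA5/CAfBAAAAA3/8D8EAAAAB3+AHggAAAAB/wAeGAAAAAH4AAgIAAAAAPgAAAAAAAAAAAAAAAAAAAAAAAAAAAAAAAAAAAAAAAAAAAACAAAAAAAAAAAAAAAAAAAAAAAAAAAAAAAAAAAAAAAAAAAAAAAAAAAAAAAAAAAAAAAAAAAAAAAAAAAAAAAAAAAAAAAAAAAAAAAAAAAAAAAAAAAAAAAAAAAAAAAAAAAAAAAAAAAAAAAAAAAAAAAAAAAAAAAAAAAAAAAAAAAAAAAAAAAAAAAAAAAAAAAAAAAAAAAAAAAAAAAAAAAAAAAAAAAAAAAAAAAAAAAAAAAAAAAAAAAAAAAAAAAAAAAAAAAAAAAAAAAAAAAAAAAAAAAAAAAAAAAAAAAAAAAAAAAAAAAAAAAAAAAAAAAAAAAAAAAAAAAAAAAAAAAAAAAAAAAAAAAAAAAAAAAAAAAAAAAAAAAAAAAAAAAAAAAAAAAAAAAAAAAAAAAAAAAAAAAAAAAAAAAAAAAAAAAAAAAAAAAAAAAAAAAAAAAAAAAAAAAAAAAAAAAAAAAAAAAAAAAAAAA=="/>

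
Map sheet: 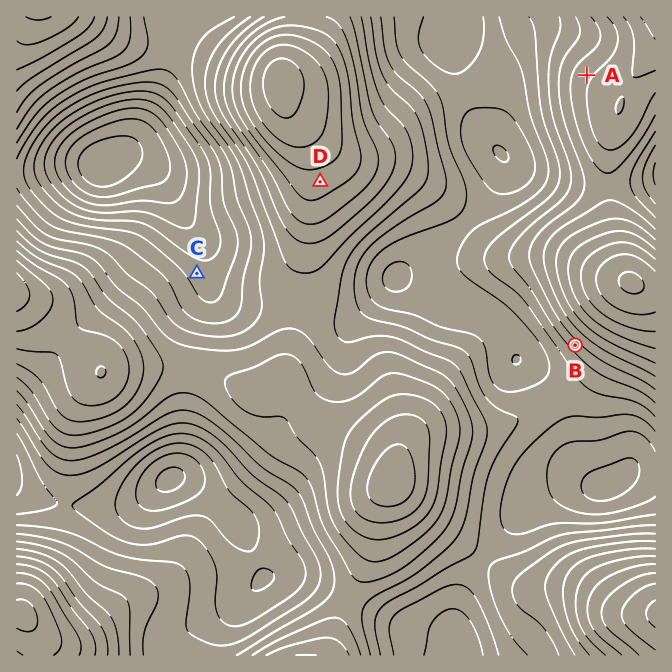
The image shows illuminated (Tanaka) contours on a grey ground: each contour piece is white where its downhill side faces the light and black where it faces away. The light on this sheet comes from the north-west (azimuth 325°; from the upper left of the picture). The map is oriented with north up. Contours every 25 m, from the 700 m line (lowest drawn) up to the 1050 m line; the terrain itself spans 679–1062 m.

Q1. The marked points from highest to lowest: D A B C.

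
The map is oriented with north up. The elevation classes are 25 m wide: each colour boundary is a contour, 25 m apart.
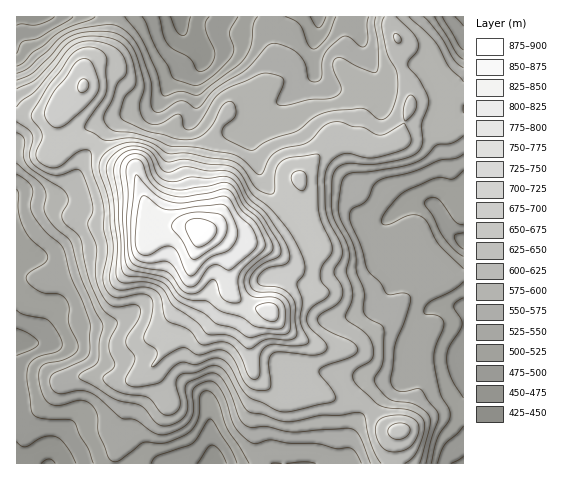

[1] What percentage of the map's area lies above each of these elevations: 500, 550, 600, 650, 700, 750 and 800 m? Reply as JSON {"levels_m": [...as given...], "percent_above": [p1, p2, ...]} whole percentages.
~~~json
{"levels_m": [500, 550, 600, 650, 700, 750, 800], "percent_above": [92, 68, 45, 24, 12, 8, 4]}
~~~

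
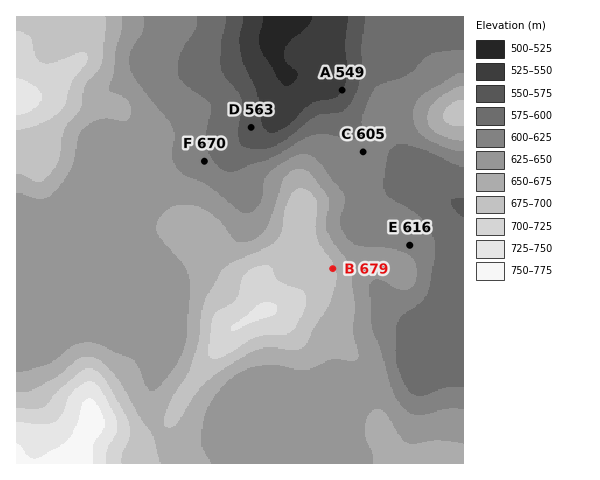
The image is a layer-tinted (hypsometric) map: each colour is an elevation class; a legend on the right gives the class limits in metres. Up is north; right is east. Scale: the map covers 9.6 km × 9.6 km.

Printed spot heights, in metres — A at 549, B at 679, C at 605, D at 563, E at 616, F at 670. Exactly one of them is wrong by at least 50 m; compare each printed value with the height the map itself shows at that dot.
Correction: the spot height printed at F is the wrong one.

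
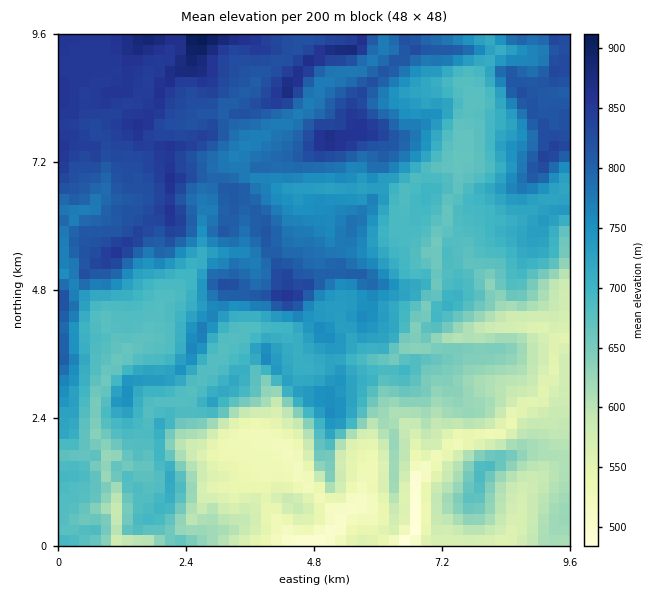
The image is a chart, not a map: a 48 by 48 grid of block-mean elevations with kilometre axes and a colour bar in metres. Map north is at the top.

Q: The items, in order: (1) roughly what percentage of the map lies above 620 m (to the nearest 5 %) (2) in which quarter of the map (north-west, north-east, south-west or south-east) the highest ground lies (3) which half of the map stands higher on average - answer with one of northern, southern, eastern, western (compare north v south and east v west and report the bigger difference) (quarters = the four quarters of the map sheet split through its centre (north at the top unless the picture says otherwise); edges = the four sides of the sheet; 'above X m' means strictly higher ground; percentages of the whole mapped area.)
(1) Ground above 620 m makes up about 80 % of the sheet.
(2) The highest point lies in the north-west quarter of the map.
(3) Taken as a whole, the northern half is higher than the southern.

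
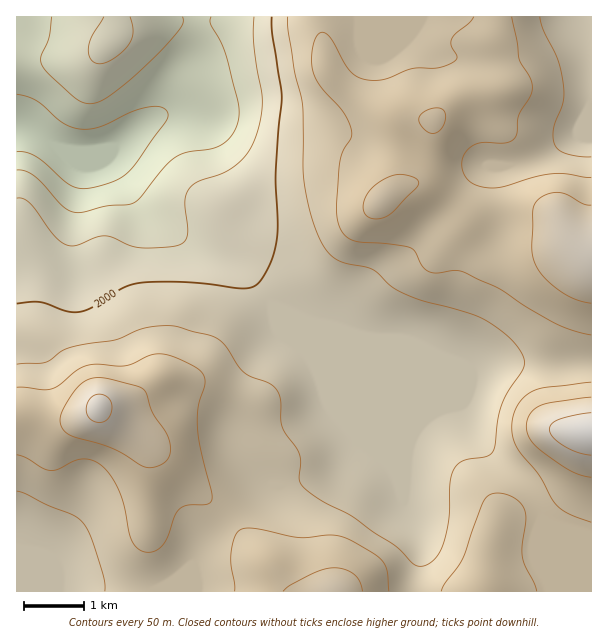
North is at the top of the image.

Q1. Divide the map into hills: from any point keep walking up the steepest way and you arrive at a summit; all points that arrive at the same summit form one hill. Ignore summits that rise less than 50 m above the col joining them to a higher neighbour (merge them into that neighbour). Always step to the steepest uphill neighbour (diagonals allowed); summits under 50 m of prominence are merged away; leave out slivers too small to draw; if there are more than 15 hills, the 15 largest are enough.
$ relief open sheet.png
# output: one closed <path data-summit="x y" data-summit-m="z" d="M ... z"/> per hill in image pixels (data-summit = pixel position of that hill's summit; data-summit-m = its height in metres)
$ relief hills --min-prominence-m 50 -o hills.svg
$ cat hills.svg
<path data-summit="591 255" data-summit-m="2195" d="M587 16l-390 0-1 26-3 17-18 24-12 27-7 6-25 17-17 15-24 4 17 6 7 7 19 32 14 15 48 35 42 18 17 16 19 25 17 8 73 23 30 1 78 34 39-10 81 0 1-258-3-14z"/><path data-summit="99 408" data-summit-m="2212" d="M21 127l-5 1 0 460 23 1 26-3 90 4 16-7 18-15 4-4 9-21 61-57 6-4 9 4 13-2 38-12 20-16 11-13 0-3-36-84-54-54-16-21-11-11-21-12-27-11-48-35-9-9-20-32-11-13-18-7-27-1-23-16z"/><path data-summit="591 434" data-summit-m="2227" d="M279 308l-2 1 85 86 6 12 29 69 7 30 11 16 5 12 1 18-7 29 0 11 178-1-1-229-81 0-39 10-78-34-22 0-14-2-28-11-24-5z"/><path data-summit="333 591" data-summit-m="2170" d="M327 360l4 14 29 66-4 7-15 17-12 8-38 12-13 2-9-4-6 4-61 57-9 21-22 19-15 6 0 3 258-1 0-10 7-29-3-22-14-24-7-30-35-81z"/><path data-summit="108 44" data-summit-m="1959" d="M195 16l-178 0-1 110 11 2 20 11 9 7 12 5 27 0 19-3 17-15 25-17 7-6 12-27 18-24 3-17z"/>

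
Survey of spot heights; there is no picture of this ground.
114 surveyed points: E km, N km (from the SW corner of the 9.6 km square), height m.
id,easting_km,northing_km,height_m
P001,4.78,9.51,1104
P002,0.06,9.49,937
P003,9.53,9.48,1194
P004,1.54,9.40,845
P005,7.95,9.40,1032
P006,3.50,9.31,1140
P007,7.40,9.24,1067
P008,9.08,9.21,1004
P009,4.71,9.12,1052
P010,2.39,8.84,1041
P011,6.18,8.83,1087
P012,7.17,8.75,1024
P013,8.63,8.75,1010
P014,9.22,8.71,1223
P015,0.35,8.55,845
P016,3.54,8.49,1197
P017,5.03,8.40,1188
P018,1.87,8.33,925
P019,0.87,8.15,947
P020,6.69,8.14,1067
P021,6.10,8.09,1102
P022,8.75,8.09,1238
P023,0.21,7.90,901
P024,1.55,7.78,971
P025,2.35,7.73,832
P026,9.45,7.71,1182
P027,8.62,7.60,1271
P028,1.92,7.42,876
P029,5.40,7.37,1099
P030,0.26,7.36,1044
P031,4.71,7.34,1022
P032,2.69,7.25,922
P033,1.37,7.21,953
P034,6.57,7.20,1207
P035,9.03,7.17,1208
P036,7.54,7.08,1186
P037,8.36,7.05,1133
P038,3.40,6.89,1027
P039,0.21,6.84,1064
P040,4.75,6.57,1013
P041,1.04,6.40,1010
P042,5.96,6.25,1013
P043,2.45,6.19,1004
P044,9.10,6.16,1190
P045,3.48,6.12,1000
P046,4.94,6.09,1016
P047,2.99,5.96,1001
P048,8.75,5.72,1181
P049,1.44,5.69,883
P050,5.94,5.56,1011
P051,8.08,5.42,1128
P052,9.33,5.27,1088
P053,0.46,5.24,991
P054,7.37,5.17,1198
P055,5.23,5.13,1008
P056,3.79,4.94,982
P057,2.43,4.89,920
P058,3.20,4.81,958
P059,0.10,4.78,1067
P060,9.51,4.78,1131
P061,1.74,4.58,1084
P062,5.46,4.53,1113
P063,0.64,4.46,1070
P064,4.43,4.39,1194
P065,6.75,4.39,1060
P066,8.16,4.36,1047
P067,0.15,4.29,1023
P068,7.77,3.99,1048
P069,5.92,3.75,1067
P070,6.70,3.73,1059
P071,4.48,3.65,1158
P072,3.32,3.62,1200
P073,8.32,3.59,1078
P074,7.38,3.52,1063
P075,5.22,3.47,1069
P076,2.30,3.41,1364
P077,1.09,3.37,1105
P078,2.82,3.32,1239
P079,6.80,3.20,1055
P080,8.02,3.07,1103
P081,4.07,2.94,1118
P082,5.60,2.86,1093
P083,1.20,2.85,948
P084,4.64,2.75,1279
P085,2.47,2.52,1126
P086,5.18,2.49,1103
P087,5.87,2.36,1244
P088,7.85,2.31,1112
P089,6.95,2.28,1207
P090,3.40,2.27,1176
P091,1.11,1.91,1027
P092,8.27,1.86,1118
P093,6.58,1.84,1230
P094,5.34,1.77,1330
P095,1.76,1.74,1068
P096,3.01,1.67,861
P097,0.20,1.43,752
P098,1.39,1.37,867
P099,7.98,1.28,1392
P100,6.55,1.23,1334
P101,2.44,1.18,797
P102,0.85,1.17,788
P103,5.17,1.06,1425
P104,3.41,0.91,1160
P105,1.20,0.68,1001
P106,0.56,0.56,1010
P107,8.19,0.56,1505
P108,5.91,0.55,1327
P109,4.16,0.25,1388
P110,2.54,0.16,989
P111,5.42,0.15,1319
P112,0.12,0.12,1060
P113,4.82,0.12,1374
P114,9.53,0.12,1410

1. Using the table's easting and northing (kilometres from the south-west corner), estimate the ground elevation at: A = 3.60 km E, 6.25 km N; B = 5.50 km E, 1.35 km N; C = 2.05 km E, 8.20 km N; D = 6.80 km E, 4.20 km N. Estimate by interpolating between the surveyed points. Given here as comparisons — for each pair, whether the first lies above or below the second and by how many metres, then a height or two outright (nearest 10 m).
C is below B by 470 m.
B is above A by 390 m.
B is above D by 330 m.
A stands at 1000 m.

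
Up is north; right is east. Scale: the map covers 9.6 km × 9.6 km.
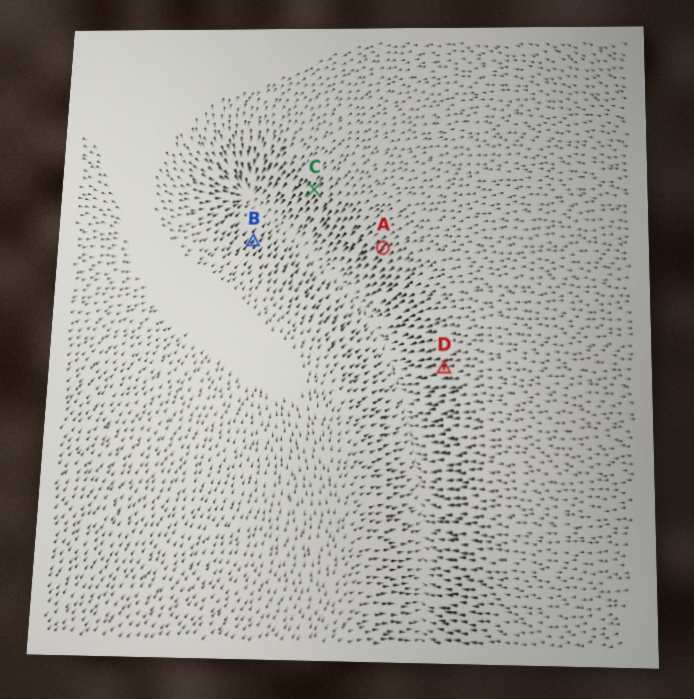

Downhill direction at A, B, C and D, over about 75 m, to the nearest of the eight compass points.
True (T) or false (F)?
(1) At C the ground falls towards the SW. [T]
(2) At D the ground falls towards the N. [F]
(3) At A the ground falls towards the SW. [T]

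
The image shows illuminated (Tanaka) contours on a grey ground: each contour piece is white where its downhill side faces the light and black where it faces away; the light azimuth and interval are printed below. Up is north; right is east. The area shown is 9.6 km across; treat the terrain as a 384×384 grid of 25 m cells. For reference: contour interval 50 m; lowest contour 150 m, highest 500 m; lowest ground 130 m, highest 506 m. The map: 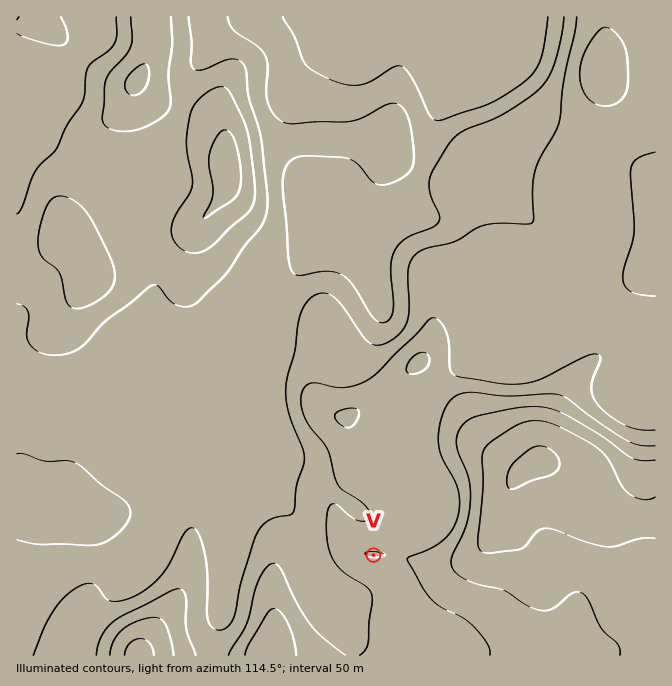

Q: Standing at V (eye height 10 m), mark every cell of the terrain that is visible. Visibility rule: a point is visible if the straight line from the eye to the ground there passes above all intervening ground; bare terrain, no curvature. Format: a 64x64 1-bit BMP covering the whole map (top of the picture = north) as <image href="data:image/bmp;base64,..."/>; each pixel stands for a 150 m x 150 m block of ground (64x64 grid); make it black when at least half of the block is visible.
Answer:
<image width="64" height="64" href="data:image/bmp;base64,Qk0+AgAAAAAAAD4AAAAoAAAAQAAAAEAAAAABAAEAAAAAAAACAAATCwAAEwsAAAIAAAAAAAAA////AAAAAAAADwB////wAAAPgH///8AAAA+Af///gAAAD4B///eAAAADgH//44AAAAHAf//gAAACAMB4P/AAAP8AwHAf+AAA/wBgcA/4AAD/gGBgP/wAAP/AYGA//AAA/+BgQG/+AAD/8HAAzz4AAP/4cADePwAA//xwAf7/AAD//2AD/f8AAP//8AP//4AA///4Afv/gAD///4B8/+AAOf//4Hn/4AA5///g8f+AAD///+Px/gAAP///4/n8AAA////n+fwAAD////AP+AAAP///8AP4AAA////gAfAAAD///+AA+AAAP///4AD4AAA////gAAAAAD///8AAAAAAD///wAAAAAAH///AAAAAAAP//4AAAAAAAf//gAAAAAAB//+AAAAAAAD//wAAAAAAAP//AAAAAAAAf/8AAAAAAAH//wAAAEAAB///AAAAQAAD/n8AAAAAAAP8HwAAAAAAAfwPAAAAAAAA/AeAAAAAAAB4A4AAAAAAADgDwAAAAAAAEAOAAAAAAAAwAYAAAAAAAGABgAAAAAAA4ACAAAAAAAHgAIAAAAAAAHAAAAAAAAAAEAAAAAAAAAAIAAAAAAAAAAwAAAAAAAAABgAAAAAAcAACAAAAAAB4AAAAAAAAAHgAAAAAAAAAcAAAAAAAAABgAAAAAAAAAGAAAAAAAAAAMAAAAAAAAAAwA=="/>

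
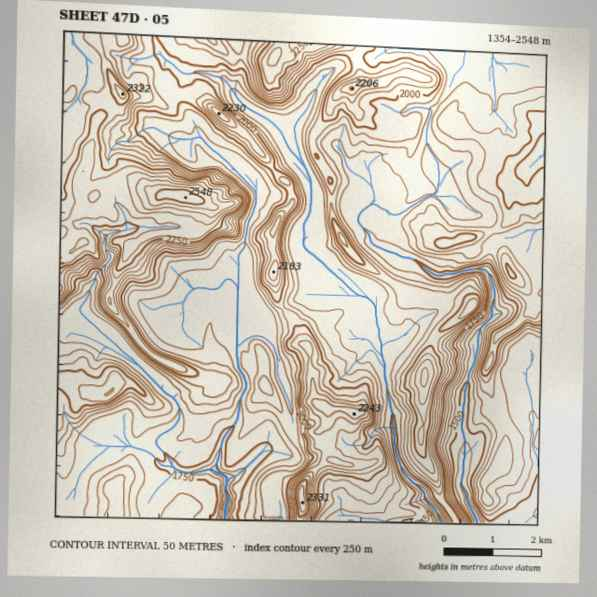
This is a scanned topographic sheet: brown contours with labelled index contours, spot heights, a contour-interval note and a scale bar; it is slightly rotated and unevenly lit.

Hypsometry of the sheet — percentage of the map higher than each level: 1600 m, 95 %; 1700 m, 91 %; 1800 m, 82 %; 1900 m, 49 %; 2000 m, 28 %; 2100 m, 16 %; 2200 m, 9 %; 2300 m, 4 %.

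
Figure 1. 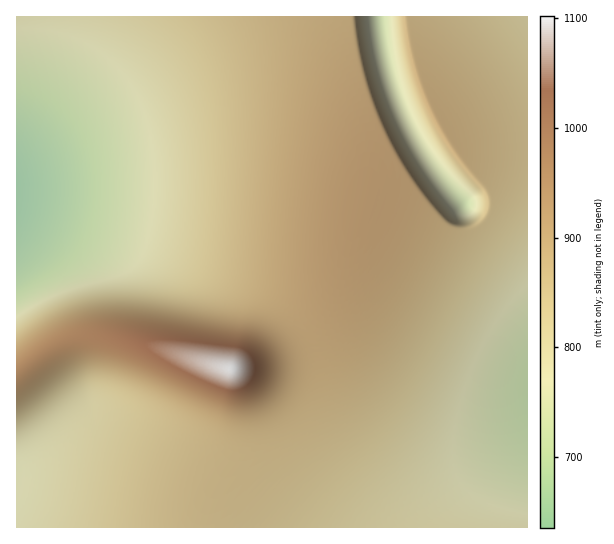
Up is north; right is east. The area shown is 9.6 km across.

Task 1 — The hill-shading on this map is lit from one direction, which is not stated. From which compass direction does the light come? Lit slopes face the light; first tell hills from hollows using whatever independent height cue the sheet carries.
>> W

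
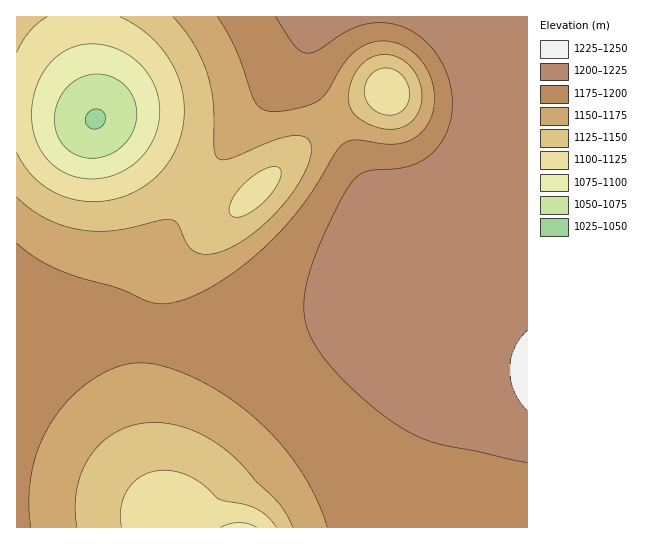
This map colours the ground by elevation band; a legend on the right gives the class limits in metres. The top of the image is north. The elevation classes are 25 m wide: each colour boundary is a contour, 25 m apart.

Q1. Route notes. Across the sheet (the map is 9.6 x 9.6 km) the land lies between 1050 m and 1245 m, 1170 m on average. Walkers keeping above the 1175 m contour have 51.6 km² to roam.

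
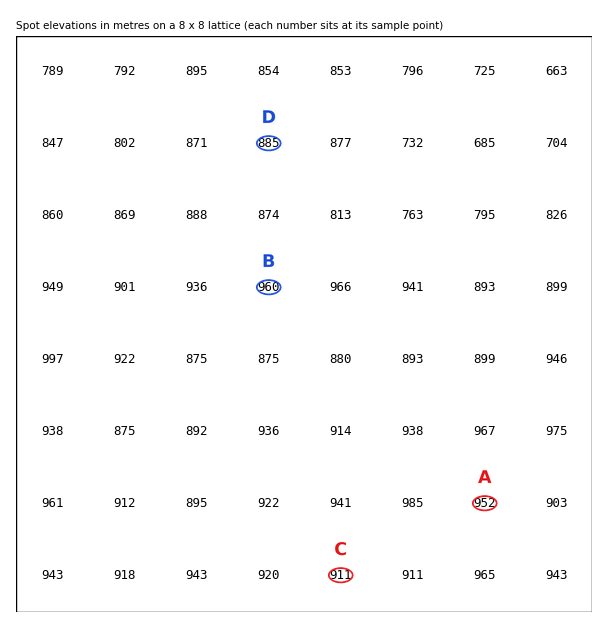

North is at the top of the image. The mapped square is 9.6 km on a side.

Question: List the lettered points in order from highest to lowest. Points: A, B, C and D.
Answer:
B A C D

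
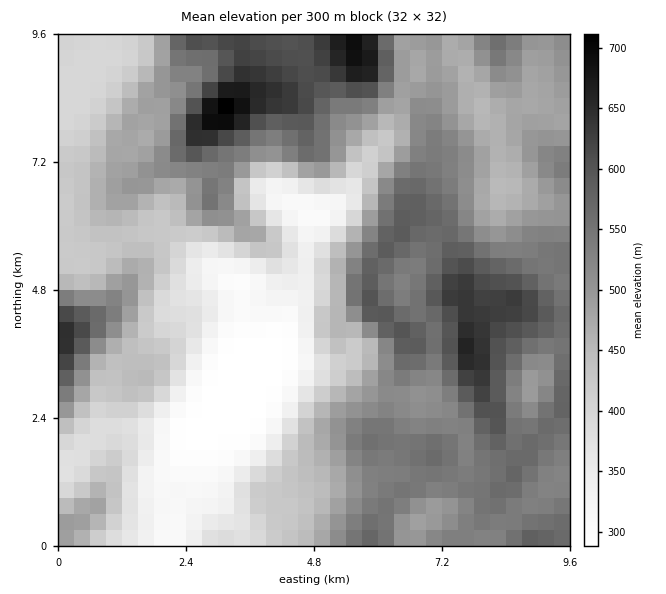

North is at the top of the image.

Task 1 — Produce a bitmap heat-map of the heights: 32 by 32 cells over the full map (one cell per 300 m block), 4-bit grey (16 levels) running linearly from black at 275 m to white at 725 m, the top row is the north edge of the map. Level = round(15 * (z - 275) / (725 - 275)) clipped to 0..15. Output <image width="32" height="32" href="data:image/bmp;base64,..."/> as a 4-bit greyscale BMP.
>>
<image width="32" height="32" href="data:image/bmp;base64,Qk12AgAAAAAAAHYAAAAoAAAAIAAAACAAAAABAAQAAAAAAAACAAATCwAAEwsAABAAAAAAAAAAAAAAABEREQAiIiIAMzMzAERERABVVVUAZmZmAHd3dwCIiIgAmZmZAKqqqgC7u7sAzMzMAN3d3QDu7u4A////AHZUMhEjQ0VWeJqYeJmJmqp3ZDIRIzNFVmiZmHeJmZmaZ3UyESIjVVVniZmHiJmZmUVlMhERI1VVZ4mZmZmaqYg0VTIRERJFVmeJmZmZmamYM0VCERERJFZniZmamJmqmUREQxEAARJGeJmZmZiqmplkRDMRAAARNXiZmYmJq5mqdUREIRAAASRniIiIibuYmpdVZUIQAAETVneIiJrLh4qoVWZTEQAAEjVniYisy5eKyWZmVCEAABE0VoqpvcuoicuGZVQxEAASRVaKqb3LqZnLqGVEMhERElZoq6m8y7uquql1RDMRERJWi7qavMzLupiIhUMyERIiRpupm8zMy6lmZ3ZTMhESIkaamZrMu7qZVVZ2VCESIzJGiqmau7qpmVVVZlQzNFUyNoqqmqqZmZlVVVVVVWd1MiRoq6qph4iYVWZlVniHUyESR5qqqHZ3iFVndlaJhTIRETaaqph2Z3dVZ3d3iYUyI0M1iqmYdmd4VWd4iImXVFd2RXmZmHZniVVnd4q6mYial1RXmZh2Z4hFV3d6zLqZmph2VomHdneHRFZ3ec7turuYh2aIh2Z3d0RFZ3i+/tzLqZl3iHZmd3dERWd4nN3cy7q7l3h2Z3d3RERWeIm8zLu83ad3dniHd0RERXmZvMu7ze2nd3aJh3hEREV6u7y7u83tp3dniZh4"/>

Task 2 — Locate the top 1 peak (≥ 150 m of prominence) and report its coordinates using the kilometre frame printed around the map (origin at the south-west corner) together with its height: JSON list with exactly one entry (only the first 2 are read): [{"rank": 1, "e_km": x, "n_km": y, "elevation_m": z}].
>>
[{"rank": 1, "e_km": 3.11, "n_km": 8.16, "elevation_m": 719}]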